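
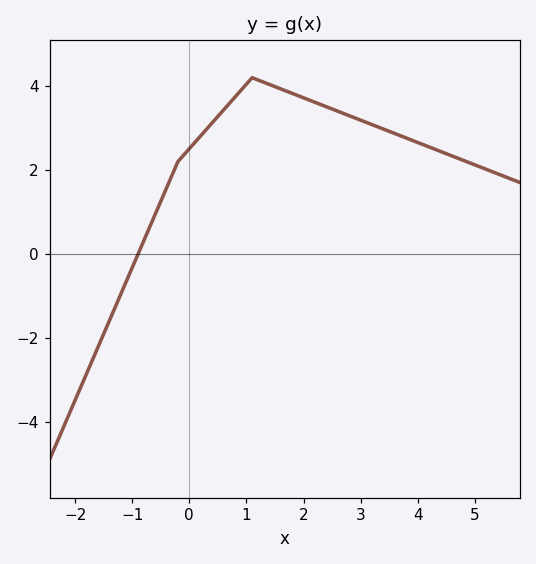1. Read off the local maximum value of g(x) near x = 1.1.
4.2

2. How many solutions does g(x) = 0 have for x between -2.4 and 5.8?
1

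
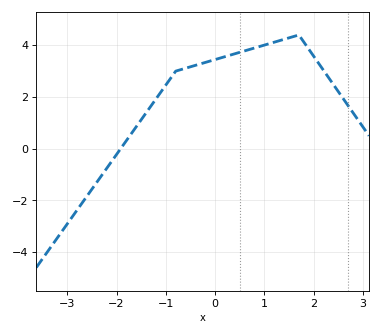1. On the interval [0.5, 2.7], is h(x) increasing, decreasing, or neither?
neither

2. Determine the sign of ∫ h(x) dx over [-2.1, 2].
positive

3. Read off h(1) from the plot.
4.01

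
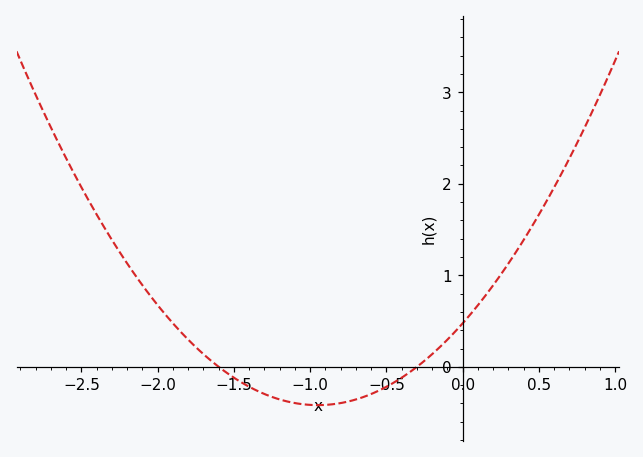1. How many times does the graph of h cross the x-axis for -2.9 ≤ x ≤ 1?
2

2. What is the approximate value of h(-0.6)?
-0.3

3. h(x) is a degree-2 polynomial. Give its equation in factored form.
y = 0.99(x + 1.6)(x + 0.3)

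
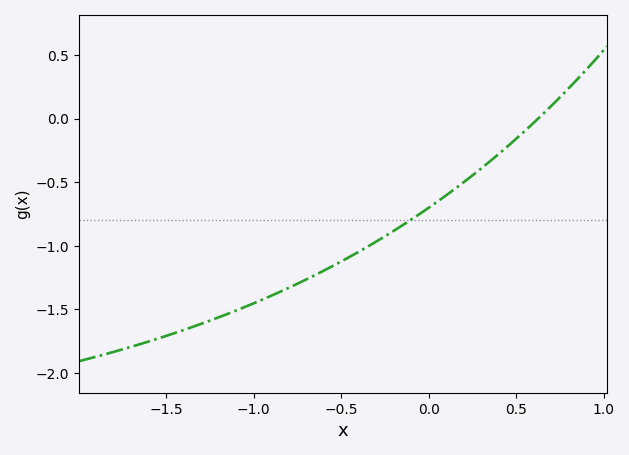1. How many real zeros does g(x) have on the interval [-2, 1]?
1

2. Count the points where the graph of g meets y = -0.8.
1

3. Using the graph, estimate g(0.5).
-0.15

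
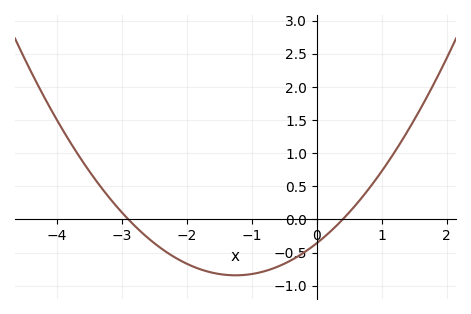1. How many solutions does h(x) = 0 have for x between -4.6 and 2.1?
2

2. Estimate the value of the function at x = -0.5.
-0.65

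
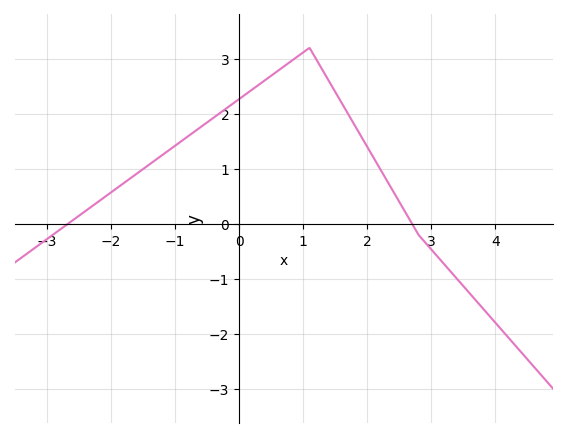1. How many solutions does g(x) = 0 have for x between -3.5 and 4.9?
2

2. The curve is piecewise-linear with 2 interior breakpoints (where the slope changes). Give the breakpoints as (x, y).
(1.1, 3.2); (2.8, -0.2)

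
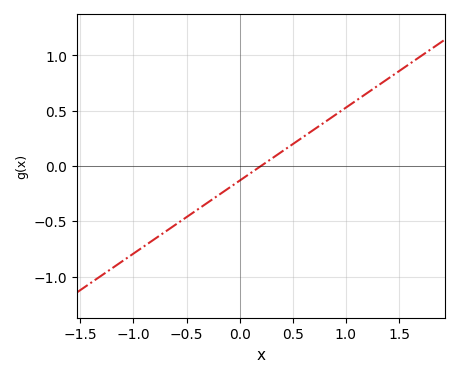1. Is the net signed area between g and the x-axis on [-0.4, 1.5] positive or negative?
positive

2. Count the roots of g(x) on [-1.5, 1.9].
1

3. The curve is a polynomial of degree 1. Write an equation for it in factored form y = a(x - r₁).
y = 0.66(x - 0.2)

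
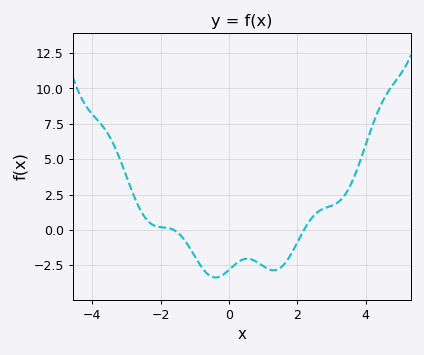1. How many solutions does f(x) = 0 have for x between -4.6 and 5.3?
2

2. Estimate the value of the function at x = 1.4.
-2.81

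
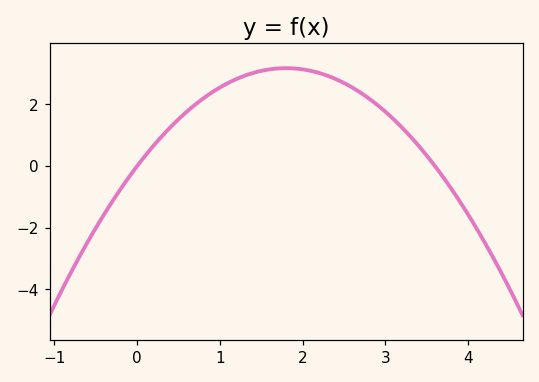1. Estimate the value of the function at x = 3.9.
-1.15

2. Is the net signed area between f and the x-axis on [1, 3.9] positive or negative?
positive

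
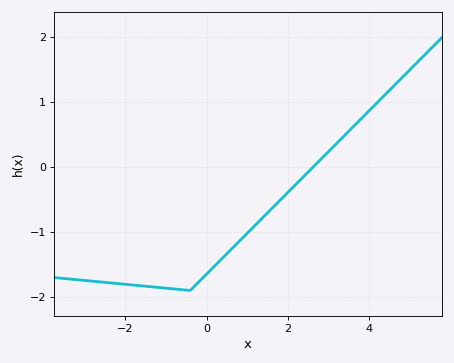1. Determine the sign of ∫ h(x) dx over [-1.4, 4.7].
negative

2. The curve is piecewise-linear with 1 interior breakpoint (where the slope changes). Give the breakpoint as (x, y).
(-0.4, -1.9)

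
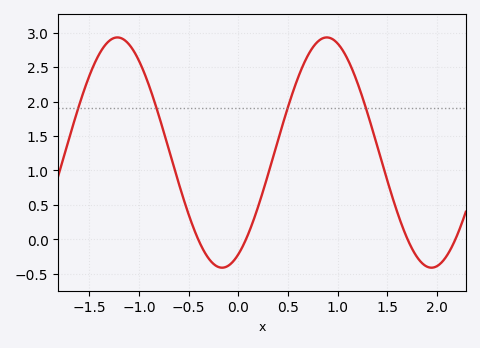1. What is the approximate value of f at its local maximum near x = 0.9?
2.95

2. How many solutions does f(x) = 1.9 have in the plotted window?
4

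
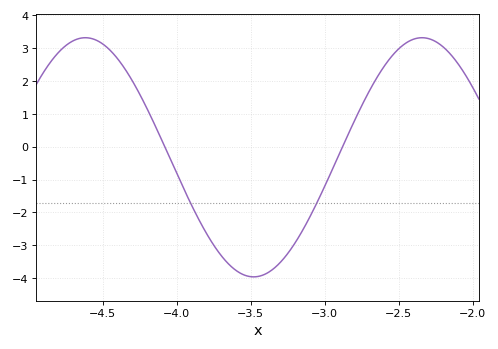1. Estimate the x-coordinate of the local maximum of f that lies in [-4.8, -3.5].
-4.62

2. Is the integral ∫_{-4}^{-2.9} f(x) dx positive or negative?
negative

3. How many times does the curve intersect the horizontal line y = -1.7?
2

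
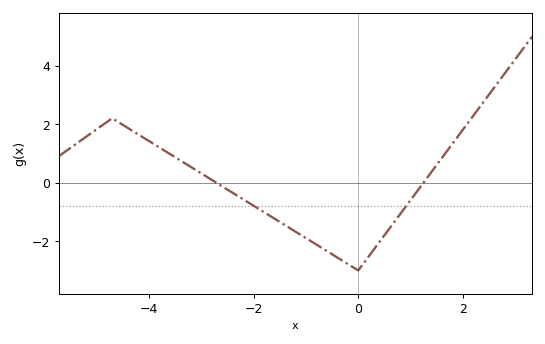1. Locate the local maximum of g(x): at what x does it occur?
-4.6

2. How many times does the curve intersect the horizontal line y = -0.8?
2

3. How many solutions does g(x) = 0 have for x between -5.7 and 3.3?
2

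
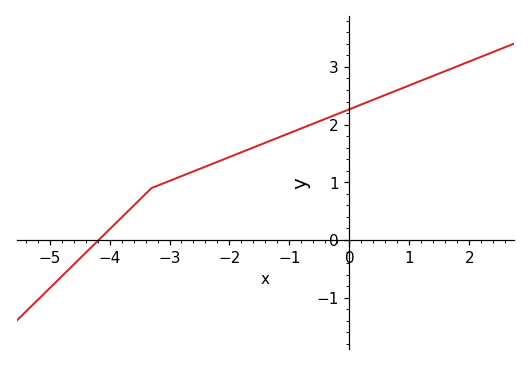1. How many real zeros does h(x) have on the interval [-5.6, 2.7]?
1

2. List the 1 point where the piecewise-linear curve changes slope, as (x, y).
(-3.3, 0.9)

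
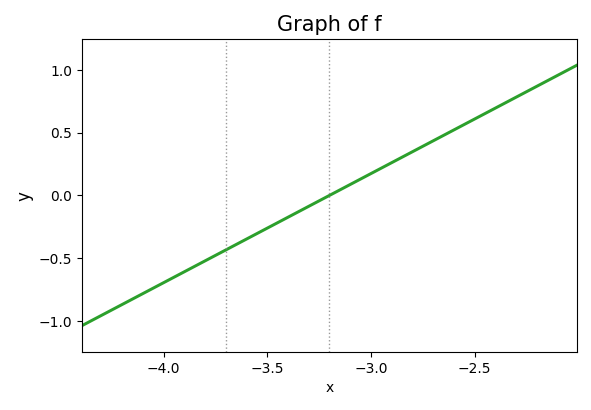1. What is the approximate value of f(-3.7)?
-0.45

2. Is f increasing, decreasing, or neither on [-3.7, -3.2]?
increasing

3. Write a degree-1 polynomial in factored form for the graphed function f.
y = 0.87(x + 3.2)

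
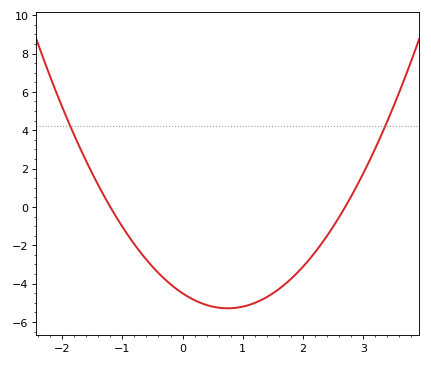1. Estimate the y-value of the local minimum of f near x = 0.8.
-5.2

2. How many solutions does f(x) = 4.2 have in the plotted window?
2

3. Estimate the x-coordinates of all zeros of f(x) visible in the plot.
-1.2, 2.7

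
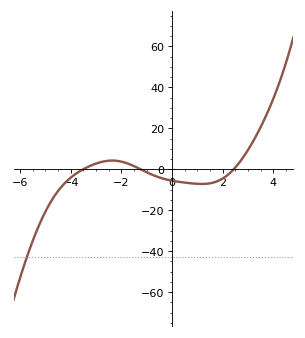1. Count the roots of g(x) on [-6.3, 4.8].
3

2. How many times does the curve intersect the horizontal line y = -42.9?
1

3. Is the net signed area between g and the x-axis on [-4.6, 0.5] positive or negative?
negative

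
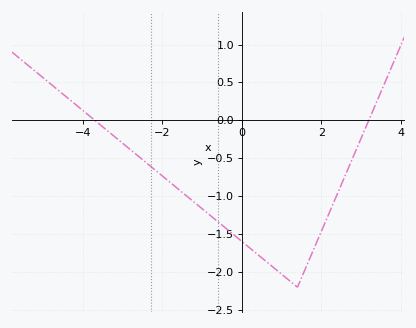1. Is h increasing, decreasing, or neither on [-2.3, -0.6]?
decreasing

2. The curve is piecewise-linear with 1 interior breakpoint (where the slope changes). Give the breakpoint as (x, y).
(1.4, -2.2)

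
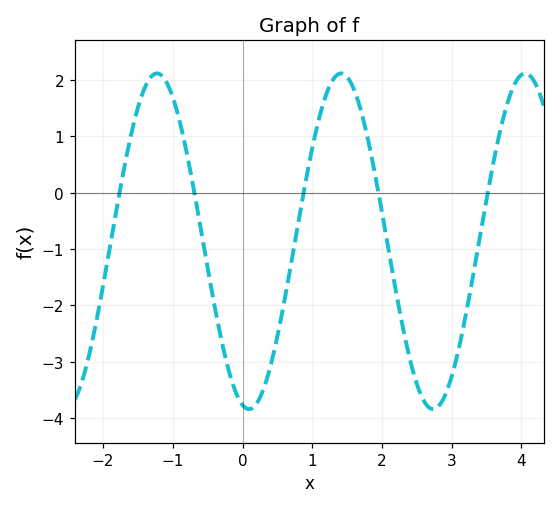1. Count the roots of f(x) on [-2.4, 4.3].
5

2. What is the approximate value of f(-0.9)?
1.26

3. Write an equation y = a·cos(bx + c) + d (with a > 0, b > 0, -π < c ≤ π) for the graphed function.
y = 2.98cos(2.38x + 2.92) - 0.86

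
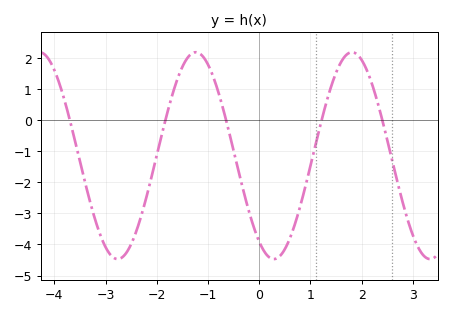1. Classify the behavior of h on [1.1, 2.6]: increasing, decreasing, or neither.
neither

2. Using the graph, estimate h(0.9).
-2.1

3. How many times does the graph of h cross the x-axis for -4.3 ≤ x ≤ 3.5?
5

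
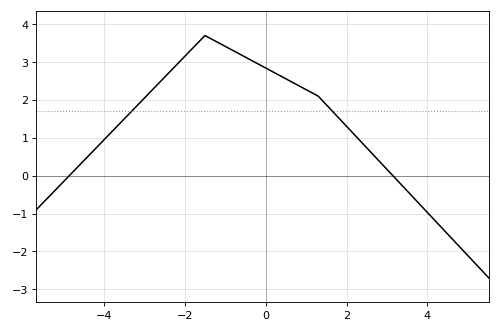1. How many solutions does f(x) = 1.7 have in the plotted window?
2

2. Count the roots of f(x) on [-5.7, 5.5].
2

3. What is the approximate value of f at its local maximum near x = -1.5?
3.7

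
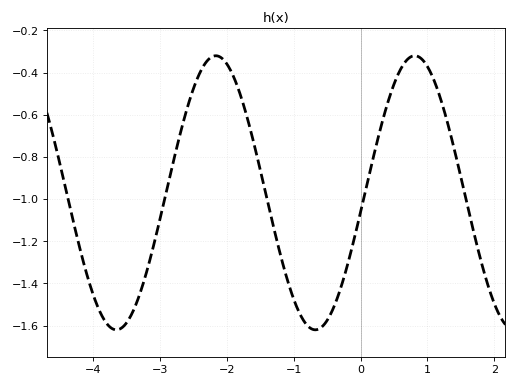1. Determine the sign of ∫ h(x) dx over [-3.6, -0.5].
negative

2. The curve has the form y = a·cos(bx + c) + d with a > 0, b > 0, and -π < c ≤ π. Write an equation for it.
y = 0.65cos(2.11x - 1.71) - 0.97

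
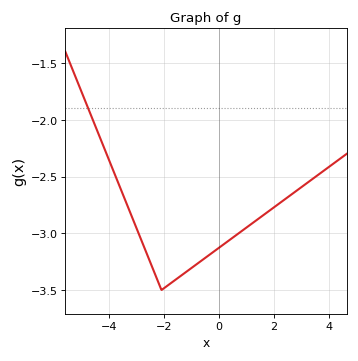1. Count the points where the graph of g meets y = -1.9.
1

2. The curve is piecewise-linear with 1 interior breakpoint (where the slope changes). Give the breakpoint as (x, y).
(-2.1, -3.5)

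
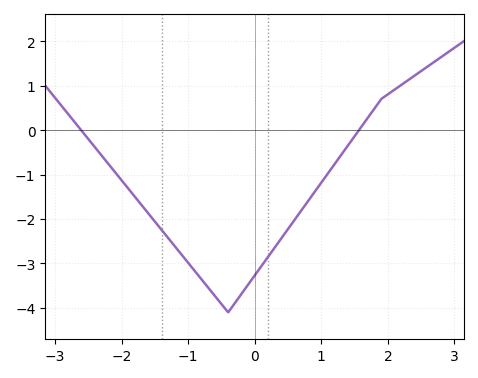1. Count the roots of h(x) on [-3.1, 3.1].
2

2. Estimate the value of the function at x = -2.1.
-0.9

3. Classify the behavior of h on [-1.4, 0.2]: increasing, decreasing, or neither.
neither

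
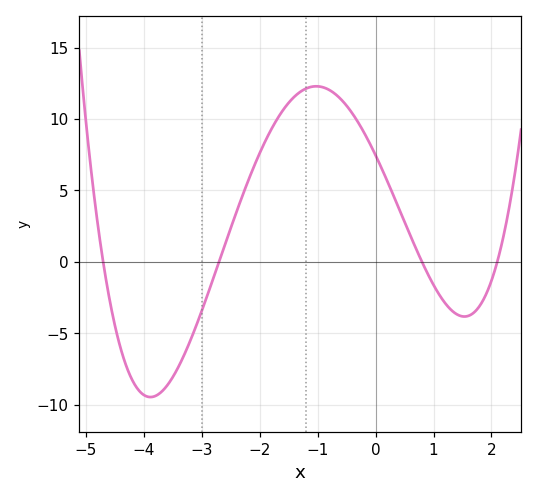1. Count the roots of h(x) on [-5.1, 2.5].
4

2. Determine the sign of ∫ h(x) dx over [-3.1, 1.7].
positive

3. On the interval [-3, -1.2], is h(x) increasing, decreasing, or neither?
increasing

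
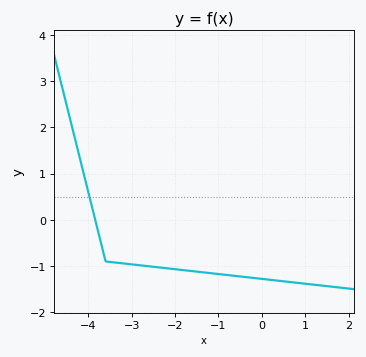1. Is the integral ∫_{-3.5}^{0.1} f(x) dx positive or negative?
negative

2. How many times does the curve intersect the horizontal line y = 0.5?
1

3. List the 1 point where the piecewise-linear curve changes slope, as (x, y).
(-3.6, -0.9)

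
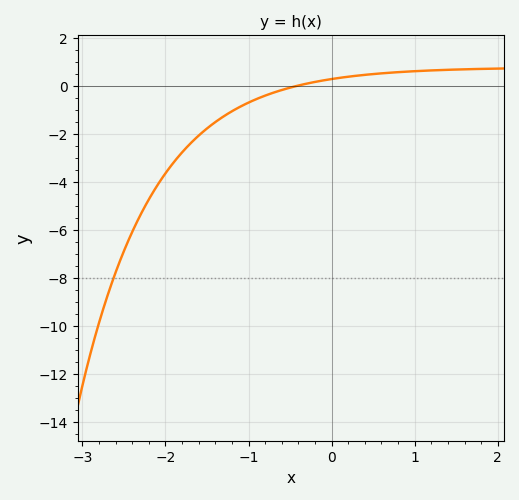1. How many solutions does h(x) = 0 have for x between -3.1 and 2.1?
1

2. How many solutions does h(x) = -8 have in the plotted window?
1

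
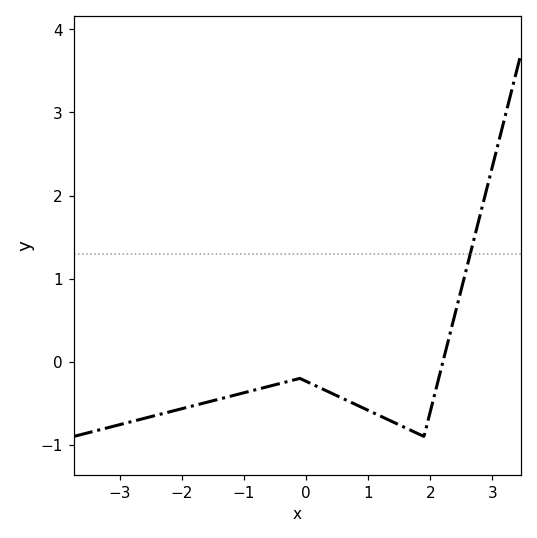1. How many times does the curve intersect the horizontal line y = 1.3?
1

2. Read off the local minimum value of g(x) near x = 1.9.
-0.9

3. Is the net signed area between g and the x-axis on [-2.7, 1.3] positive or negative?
negative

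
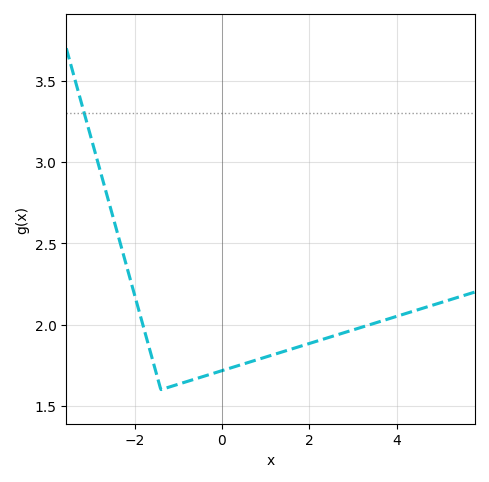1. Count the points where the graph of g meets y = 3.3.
1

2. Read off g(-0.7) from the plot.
1.65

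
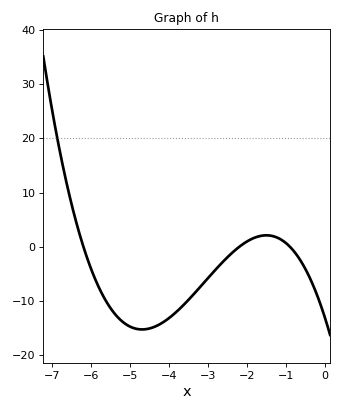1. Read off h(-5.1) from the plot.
-14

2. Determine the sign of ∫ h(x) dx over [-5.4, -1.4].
negative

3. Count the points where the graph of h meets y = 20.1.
1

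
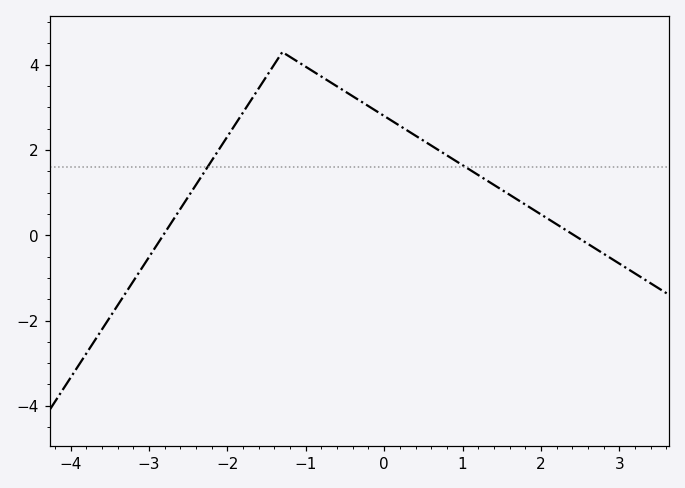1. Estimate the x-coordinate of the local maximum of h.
-1.3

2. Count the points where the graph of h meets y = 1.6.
2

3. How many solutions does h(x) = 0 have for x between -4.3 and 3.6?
2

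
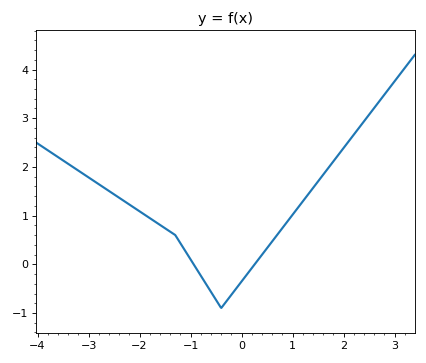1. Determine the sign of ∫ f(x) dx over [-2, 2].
positive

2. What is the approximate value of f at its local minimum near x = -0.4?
-0.9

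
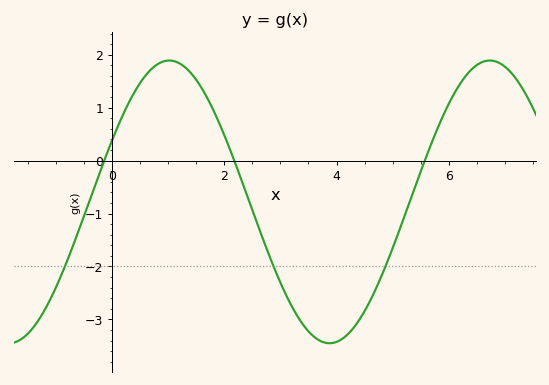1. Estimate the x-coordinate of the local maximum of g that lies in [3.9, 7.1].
6.73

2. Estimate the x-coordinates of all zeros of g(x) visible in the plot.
-0.14, 2.18, 5.57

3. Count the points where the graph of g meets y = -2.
3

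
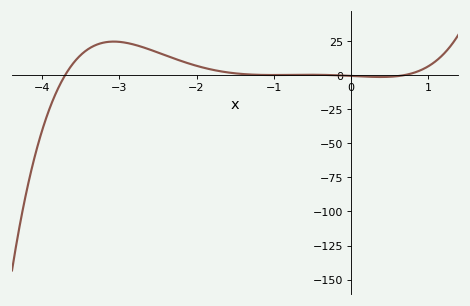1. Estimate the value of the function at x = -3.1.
24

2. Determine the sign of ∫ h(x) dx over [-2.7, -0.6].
positive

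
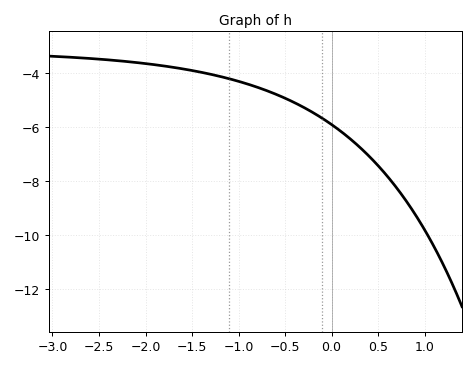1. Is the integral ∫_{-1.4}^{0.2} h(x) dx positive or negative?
negative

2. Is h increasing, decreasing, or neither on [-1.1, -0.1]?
decreasing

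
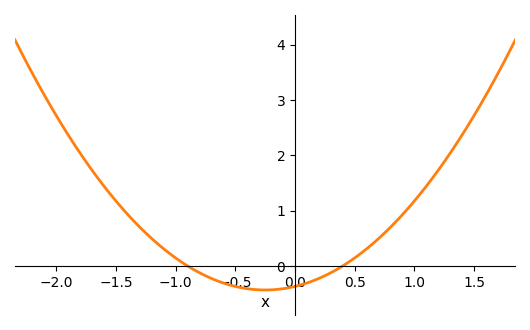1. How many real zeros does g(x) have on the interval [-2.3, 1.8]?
2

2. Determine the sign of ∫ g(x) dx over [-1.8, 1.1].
positive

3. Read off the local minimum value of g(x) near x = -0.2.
-0.435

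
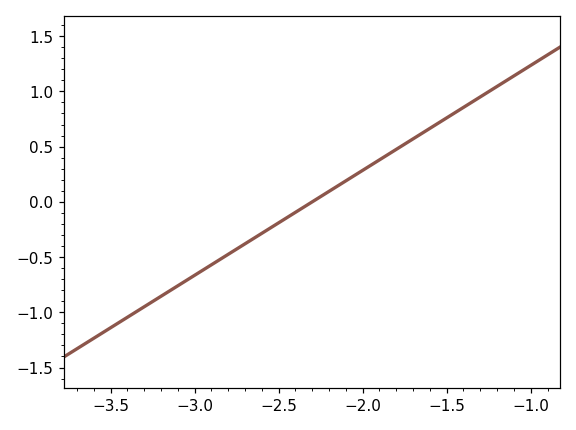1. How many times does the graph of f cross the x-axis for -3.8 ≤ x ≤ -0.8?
1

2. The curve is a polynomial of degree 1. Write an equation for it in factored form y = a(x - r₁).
y = 0.95(x + 2.3)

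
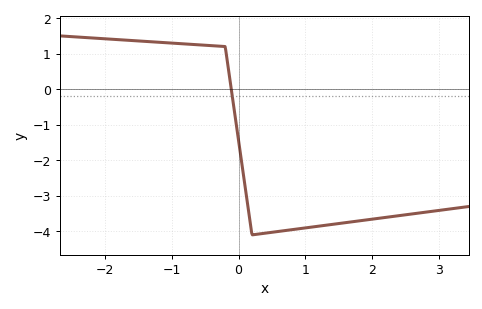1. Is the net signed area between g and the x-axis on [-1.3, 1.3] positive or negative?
negative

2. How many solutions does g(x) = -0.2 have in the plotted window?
1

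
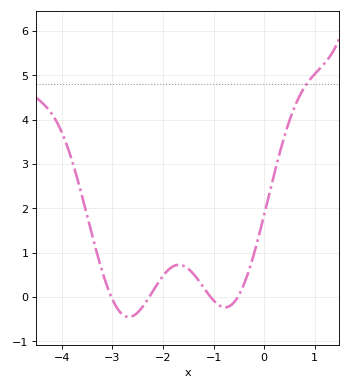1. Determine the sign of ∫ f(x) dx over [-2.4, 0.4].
positive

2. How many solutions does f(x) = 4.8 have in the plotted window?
1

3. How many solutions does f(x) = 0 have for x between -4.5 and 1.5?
4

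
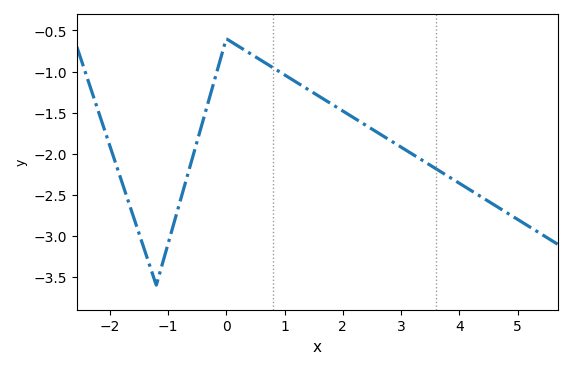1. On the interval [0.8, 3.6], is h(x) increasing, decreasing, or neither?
decreasing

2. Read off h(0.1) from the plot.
-0.644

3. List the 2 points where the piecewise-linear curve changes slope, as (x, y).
(-1.2, -3.6); (0, -0.6)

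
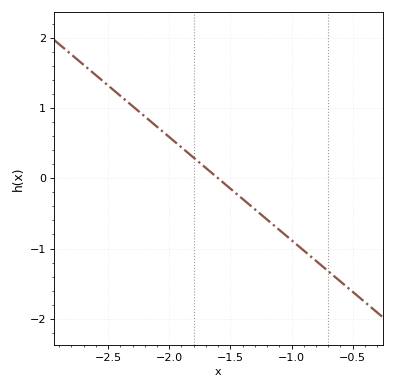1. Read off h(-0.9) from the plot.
-1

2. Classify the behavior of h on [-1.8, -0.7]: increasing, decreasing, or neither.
decreasing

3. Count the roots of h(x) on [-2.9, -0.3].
1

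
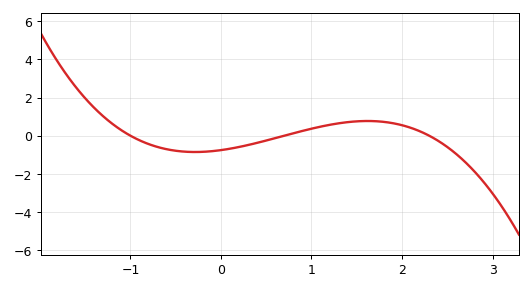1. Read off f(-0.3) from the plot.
-0.855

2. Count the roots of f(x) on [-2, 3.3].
3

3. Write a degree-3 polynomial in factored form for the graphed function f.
y = -0.47(x + 1)(x - 0.7)(x - 2.3)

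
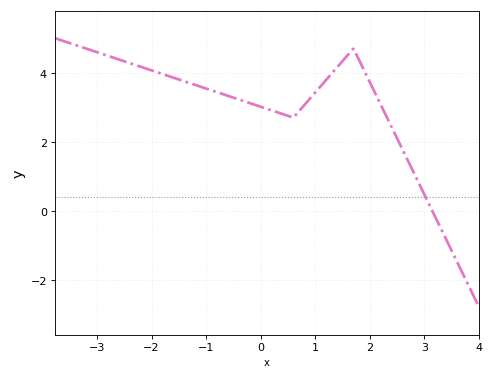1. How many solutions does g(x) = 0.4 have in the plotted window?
1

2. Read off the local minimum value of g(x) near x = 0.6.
2.8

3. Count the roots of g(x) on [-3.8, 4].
1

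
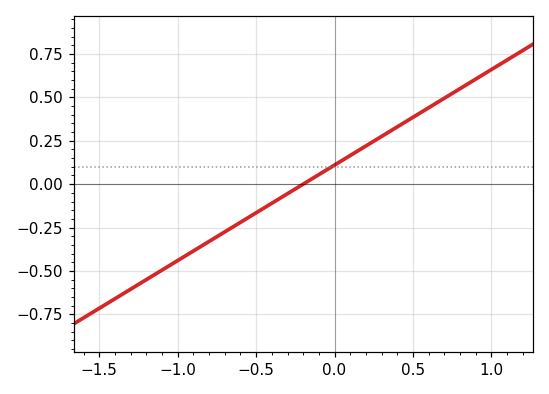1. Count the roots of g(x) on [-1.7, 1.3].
1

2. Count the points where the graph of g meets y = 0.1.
1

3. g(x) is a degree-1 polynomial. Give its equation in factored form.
y = 0.55(x + 0.2)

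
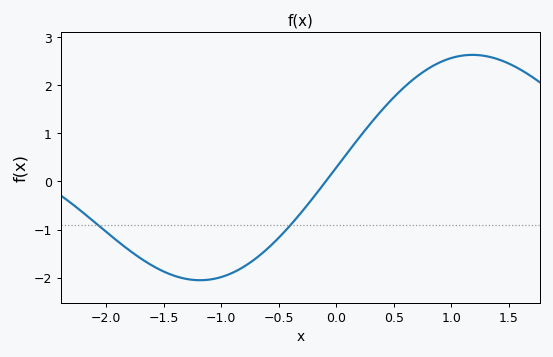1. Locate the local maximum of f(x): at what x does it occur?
1.18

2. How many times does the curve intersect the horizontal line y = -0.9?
2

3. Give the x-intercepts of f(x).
-0.092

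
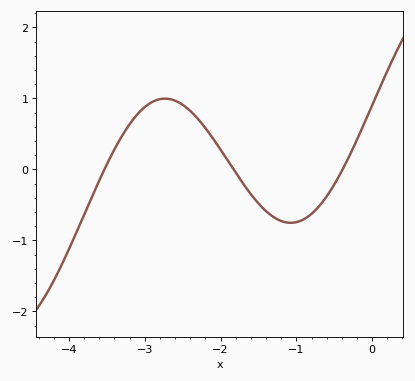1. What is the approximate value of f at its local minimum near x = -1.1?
-0.8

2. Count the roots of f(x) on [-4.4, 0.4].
3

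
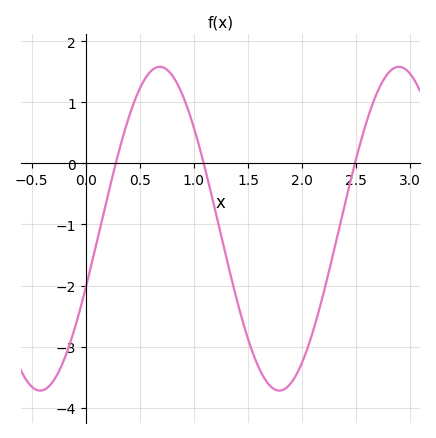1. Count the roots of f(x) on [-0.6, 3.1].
3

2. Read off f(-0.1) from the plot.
-2.7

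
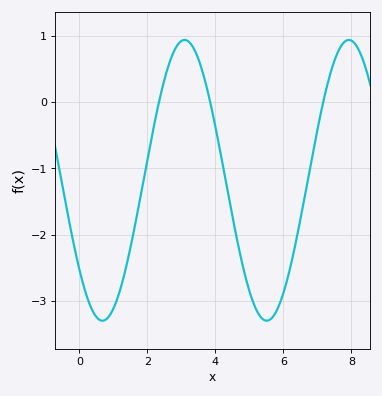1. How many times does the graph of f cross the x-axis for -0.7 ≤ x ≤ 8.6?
3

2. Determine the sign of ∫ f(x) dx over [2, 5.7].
negative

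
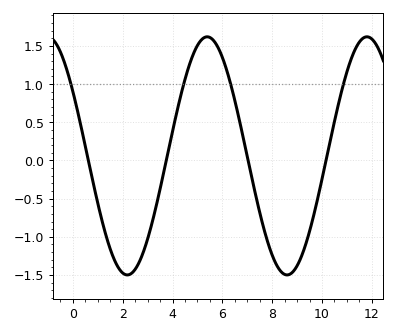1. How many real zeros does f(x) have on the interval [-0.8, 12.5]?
4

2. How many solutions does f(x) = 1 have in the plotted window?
4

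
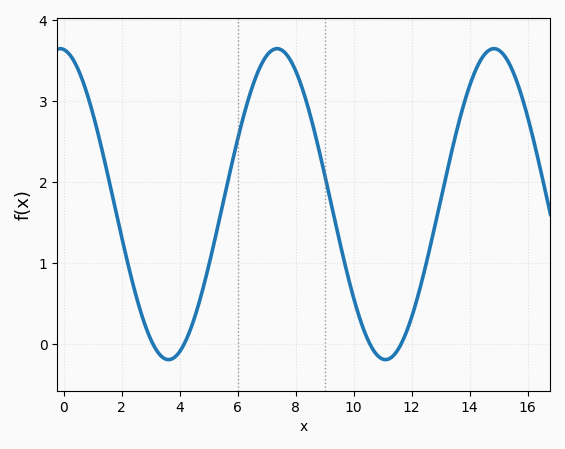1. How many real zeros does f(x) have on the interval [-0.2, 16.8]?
4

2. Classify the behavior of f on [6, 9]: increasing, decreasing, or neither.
neither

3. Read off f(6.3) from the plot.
2.9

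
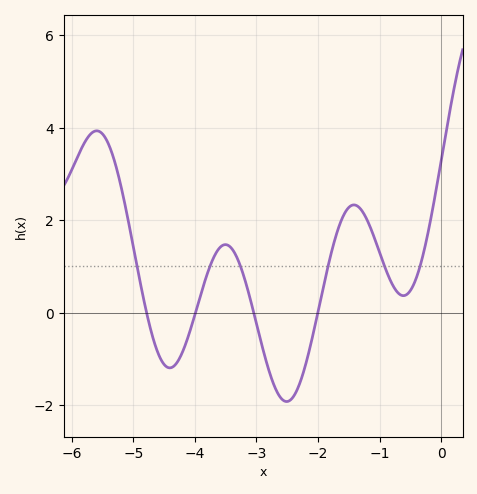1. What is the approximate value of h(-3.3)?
1.2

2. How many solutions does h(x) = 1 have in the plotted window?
6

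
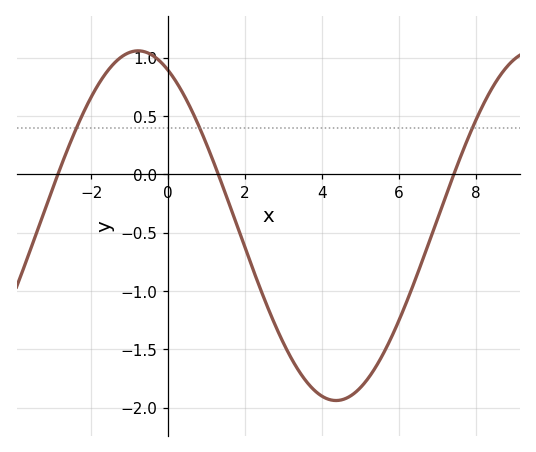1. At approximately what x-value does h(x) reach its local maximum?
-0.783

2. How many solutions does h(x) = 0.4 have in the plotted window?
3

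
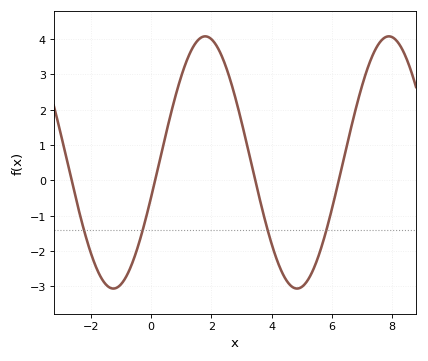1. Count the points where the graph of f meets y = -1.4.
4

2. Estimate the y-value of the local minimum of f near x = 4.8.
-3.1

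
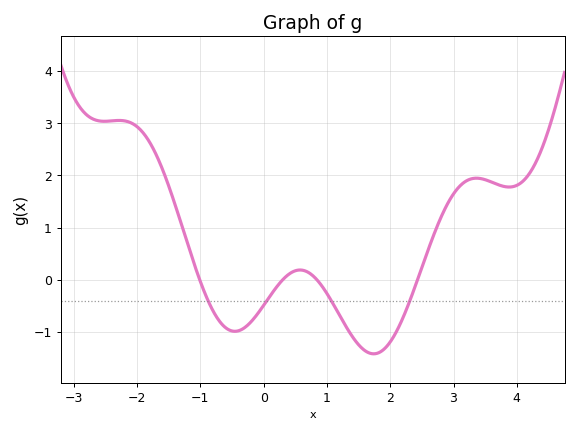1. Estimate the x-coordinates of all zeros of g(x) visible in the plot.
-1, 0.4, 0.8, 2.4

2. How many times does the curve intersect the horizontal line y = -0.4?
4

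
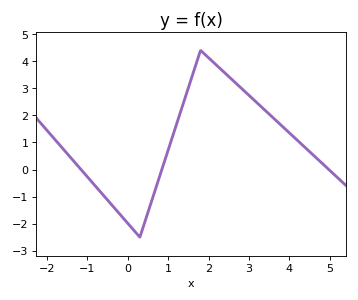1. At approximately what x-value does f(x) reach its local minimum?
0.2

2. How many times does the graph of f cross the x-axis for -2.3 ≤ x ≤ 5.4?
3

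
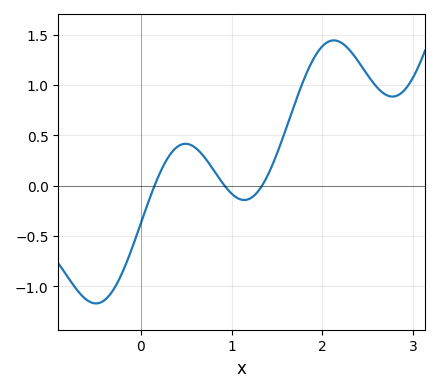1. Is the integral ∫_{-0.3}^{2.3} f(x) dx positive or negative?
positive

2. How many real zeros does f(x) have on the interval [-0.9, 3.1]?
3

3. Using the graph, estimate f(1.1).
-0.138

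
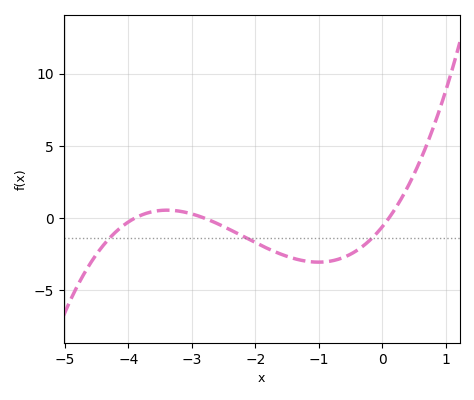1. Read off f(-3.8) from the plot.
0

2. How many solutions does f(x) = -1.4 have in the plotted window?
3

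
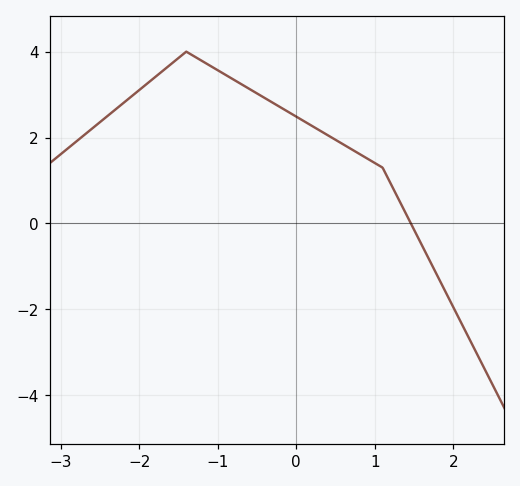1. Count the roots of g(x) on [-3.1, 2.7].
1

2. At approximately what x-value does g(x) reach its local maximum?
-1.4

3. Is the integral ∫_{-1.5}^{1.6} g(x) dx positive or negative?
positive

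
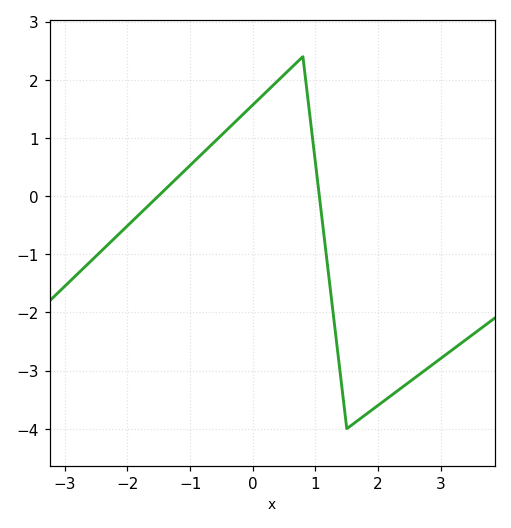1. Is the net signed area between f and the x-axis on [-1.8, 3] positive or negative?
negative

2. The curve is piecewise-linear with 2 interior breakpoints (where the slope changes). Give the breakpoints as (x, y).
(0.8, 2.4); (1.5, -4)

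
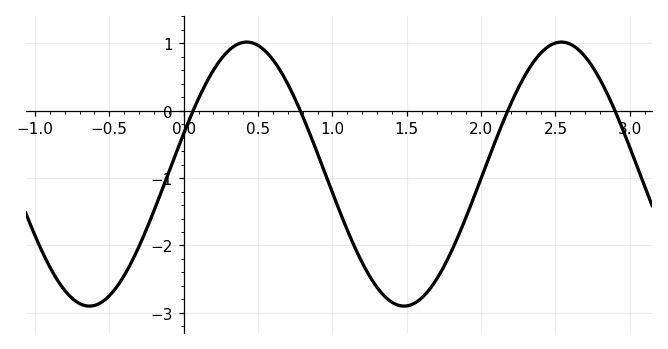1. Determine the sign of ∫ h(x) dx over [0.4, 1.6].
negative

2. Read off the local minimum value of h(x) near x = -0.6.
-2.9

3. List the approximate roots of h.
0.064, 0.784, 2.18, 2.9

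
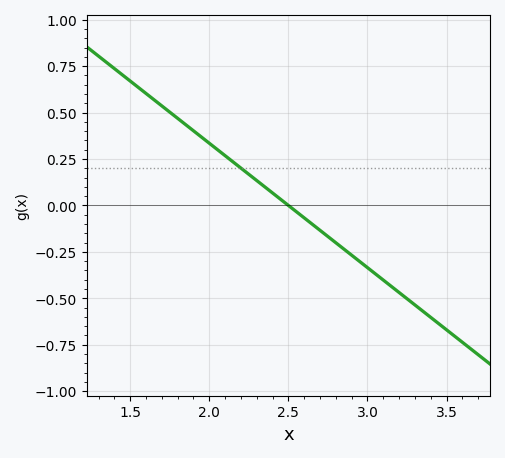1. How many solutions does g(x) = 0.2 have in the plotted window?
1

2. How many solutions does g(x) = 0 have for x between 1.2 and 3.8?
1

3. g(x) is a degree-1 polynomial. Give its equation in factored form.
y = -0.67(x - 2.5)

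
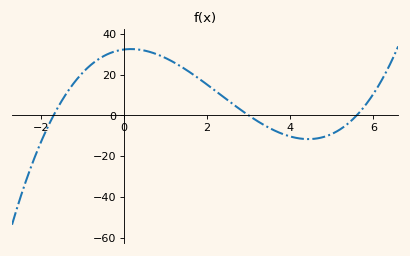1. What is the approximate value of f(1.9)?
16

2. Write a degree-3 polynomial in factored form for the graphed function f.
y = 1.13(x + 1.7)(x - 3)(x - 5.6)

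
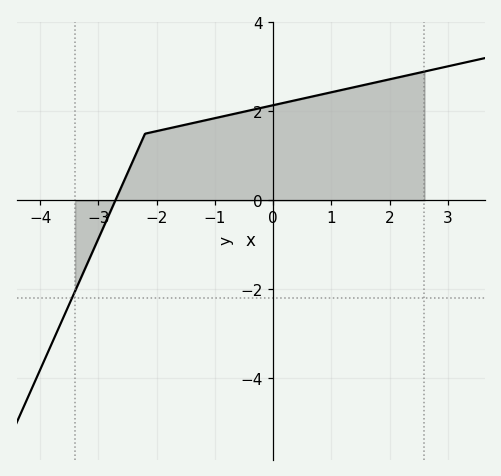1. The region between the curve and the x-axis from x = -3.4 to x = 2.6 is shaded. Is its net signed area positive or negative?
positive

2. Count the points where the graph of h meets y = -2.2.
1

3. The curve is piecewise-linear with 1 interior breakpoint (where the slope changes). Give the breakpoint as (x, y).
(-2.2, 1.5)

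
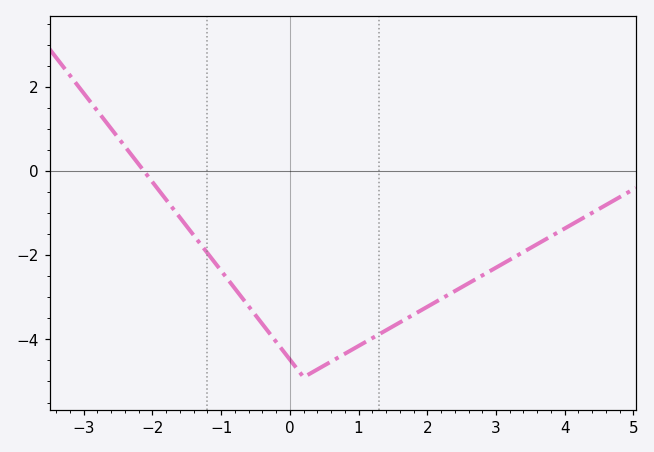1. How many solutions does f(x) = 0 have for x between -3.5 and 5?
1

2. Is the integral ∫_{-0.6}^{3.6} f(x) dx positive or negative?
negative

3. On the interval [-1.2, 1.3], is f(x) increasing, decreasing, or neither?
neither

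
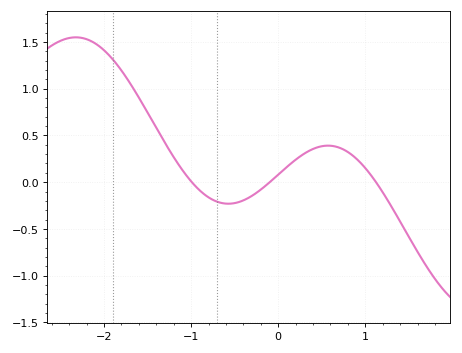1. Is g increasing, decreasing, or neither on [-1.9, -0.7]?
decreasing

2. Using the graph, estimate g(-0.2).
-0.1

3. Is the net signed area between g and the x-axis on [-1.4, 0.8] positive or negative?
positive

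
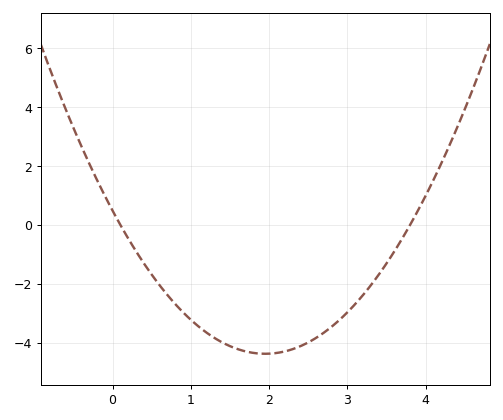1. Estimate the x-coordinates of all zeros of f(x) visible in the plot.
0.1, 3.8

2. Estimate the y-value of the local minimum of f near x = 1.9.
-4.38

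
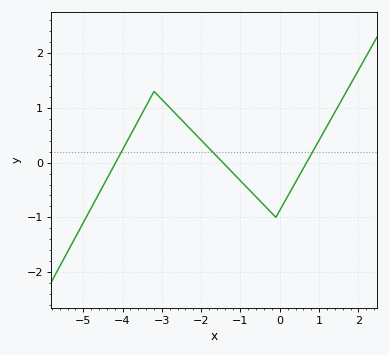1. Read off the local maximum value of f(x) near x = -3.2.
1.3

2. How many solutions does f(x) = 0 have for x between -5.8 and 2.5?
3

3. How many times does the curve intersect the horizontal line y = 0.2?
3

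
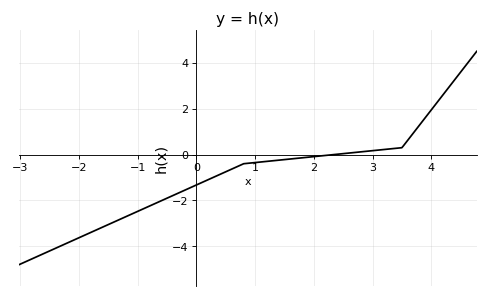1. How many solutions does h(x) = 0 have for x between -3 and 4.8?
1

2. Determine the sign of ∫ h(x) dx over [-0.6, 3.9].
negative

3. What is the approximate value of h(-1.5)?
-3.05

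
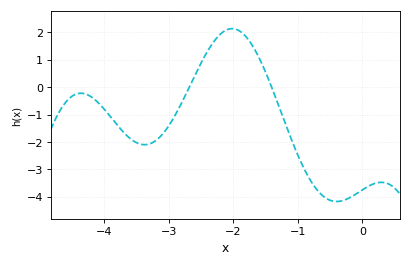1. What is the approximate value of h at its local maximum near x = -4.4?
-0.223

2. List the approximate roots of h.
-2.68, -1.41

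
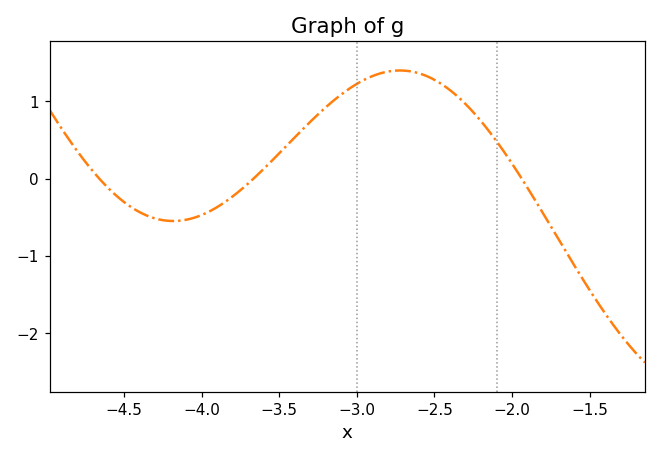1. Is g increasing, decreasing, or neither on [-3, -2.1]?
neither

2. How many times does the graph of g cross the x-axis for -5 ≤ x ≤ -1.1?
3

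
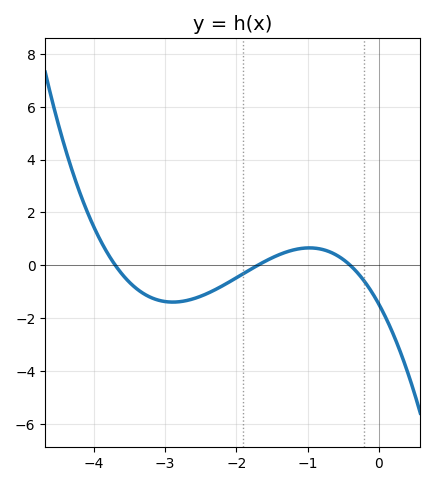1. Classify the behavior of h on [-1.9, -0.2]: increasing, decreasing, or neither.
neither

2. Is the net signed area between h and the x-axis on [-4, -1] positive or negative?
negative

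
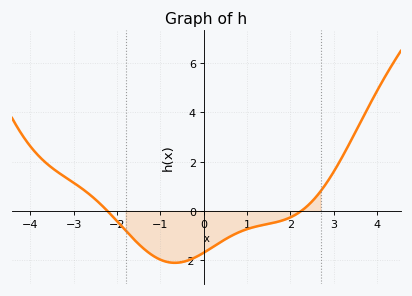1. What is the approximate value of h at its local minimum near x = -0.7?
-2.2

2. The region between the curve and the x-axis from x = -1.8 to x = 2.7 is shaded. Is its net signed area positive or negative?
negative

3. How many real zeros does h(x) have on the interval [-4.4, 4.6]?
2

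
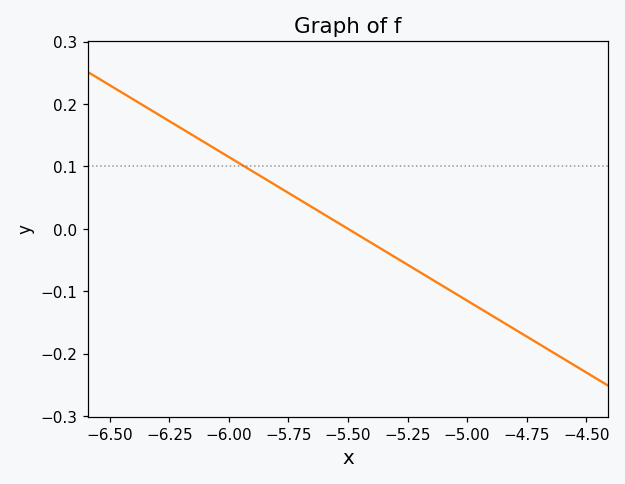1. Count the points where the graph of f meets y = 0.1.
1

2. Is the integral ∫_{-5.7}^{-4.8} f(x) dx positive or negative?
negative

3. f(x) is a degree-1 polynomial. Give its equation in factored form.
y = -0.23(x + 5.5)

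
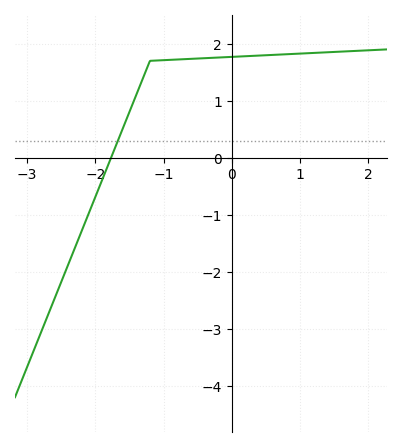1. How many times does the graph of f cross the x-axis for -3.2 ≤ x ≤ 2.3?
1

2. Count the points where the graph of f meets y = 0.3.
1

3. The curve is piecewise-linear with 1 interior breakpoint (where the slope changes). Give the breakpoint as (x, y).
(-1.2, 1.7)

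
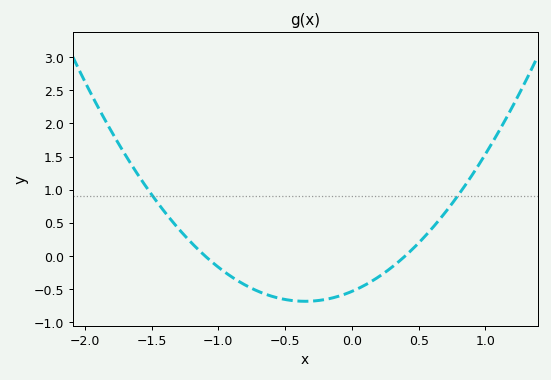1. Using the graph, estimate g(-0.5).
-0.65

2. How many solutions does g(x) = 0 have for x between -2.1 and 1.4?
2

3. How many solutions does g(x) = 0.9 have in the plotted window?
2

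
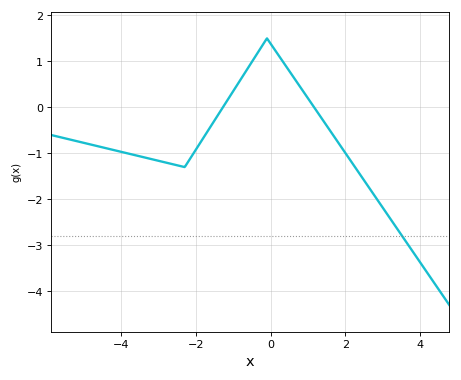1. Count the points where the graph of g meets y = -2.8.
1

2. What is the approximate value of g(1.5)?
-0.401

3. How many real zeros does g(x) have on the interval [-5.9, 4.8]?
2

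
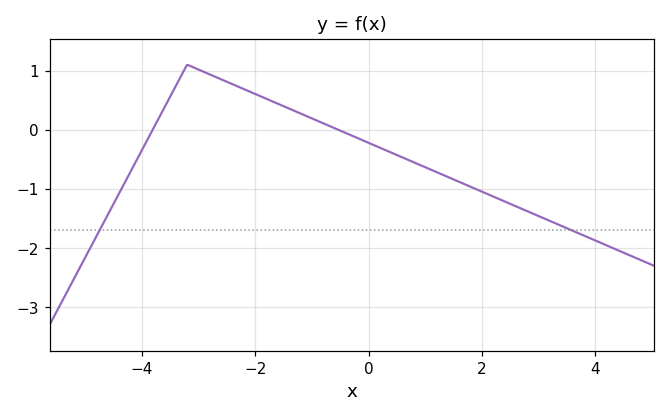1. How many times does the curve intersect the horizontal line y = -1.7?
2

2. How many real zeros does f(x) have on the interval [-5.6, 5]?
2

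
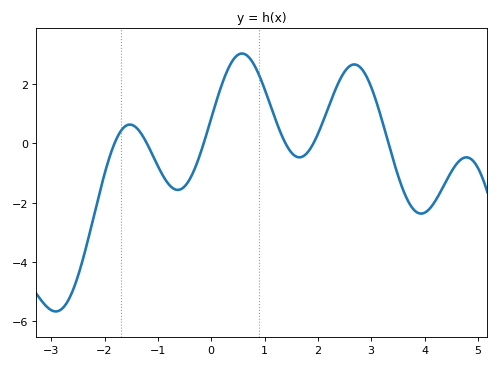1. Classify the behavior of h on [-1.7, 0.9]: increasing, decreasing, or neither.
neither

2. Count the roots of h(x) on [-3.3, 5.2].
6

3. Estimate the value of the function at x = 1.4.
-0.02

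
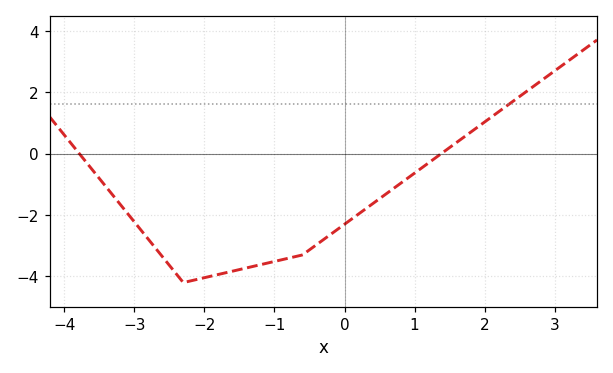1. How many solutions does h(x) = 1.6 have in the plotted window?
1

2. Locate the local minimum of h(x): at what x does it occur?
-2.2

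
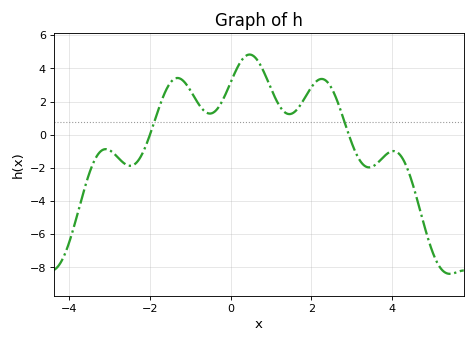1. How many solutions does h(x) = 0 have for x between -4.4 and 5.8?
2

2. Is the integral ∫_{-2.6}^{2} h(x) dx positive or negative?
positive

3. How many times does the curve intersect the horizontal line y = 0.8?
2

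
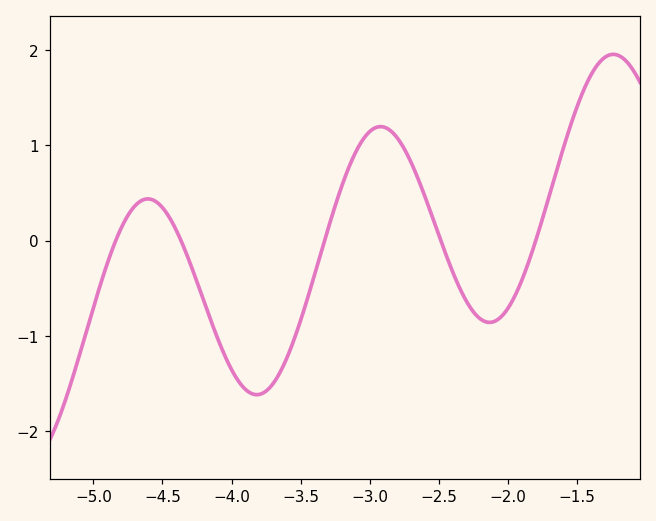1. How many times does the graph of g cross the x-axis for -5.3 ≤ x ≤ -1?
5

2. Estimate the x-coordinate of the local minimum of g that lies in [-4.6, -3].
-3.82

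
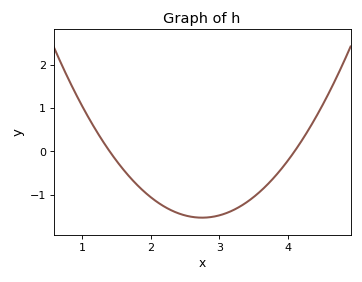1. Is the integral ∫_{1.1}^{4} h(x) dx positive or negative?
negative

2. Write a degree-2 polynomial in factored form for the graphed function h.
y = 0.84(x - 1.4)(x - 4.1)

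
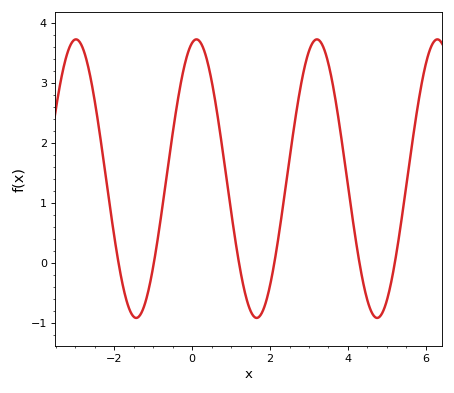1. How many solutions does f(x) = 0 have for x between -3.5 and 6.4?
6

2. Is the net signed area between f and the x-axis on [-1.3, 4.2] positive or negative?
positive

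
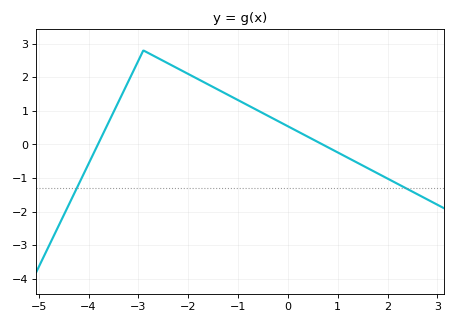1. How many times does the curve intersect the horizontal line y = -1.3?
2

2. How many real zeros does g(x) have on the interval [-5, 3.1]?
2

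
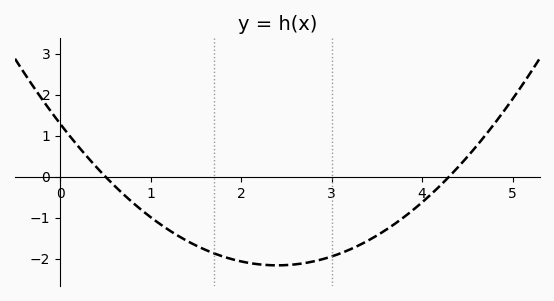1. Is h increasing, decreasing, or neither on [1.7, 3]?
neither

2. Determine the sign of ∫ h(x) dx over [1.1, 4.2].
negative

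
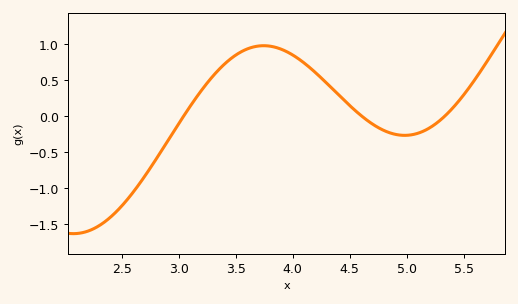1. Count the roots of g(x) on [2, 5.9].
3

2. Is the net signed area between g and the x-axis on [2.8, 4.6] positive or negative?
positive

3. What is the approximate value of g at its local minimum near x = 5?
-0.265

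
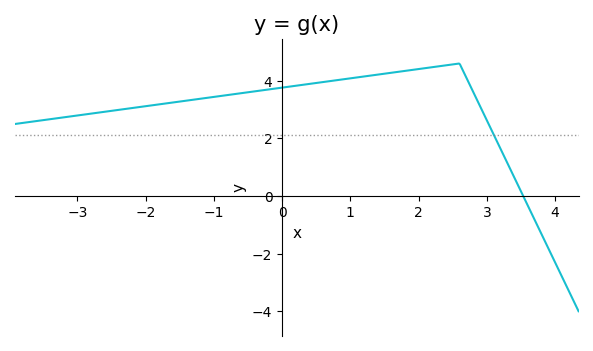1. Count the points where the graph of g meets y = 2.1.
1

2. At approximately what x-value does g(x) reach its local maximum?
2.6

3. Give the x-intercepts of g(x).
3.6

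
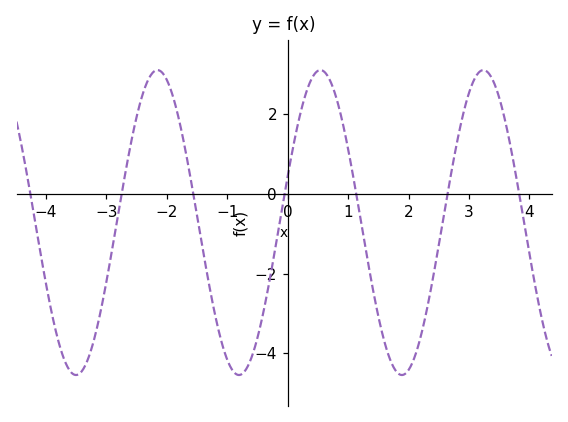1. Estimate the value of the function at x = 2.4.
-2.2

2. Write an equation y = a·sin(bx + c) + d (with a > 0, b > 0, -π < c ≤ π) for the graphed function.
y = 3.83sin(2.3x + 0.31) - 0.72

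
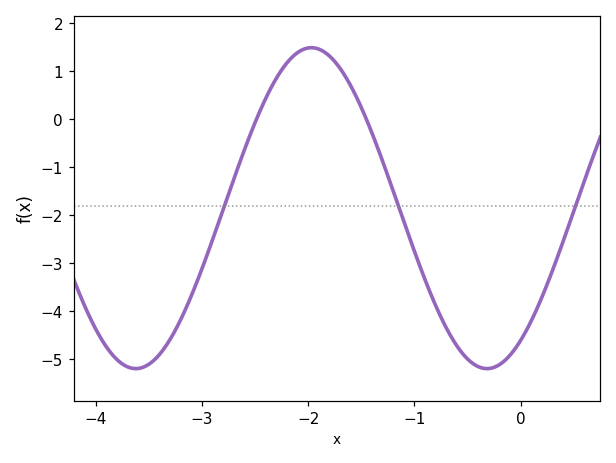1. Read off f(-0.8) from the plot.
-3.9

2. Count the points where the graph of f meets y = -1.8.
3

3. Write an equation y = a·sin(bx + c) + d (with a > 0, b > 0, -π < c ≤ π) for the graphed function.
y = 3.34sin(1.9x - 0.97) - 1.85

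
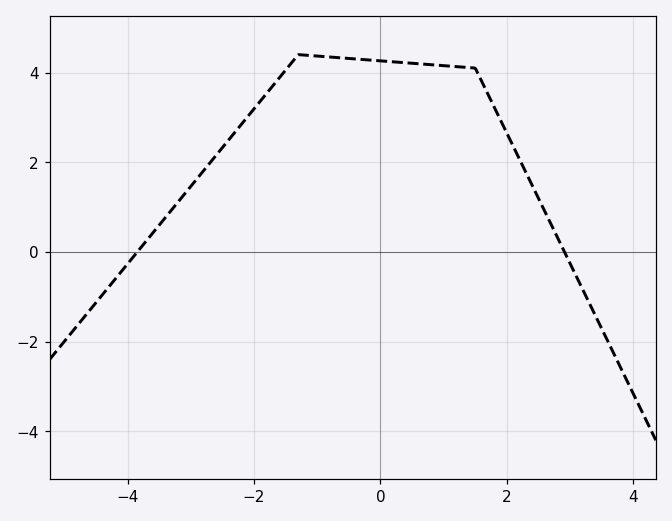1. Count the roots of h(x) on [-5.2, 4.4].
2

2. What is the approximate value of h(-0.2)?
4.28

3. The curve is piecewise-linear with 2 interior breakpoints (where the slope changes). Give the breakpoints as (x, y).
(-1.3, 4.4); (1.5, 4.1)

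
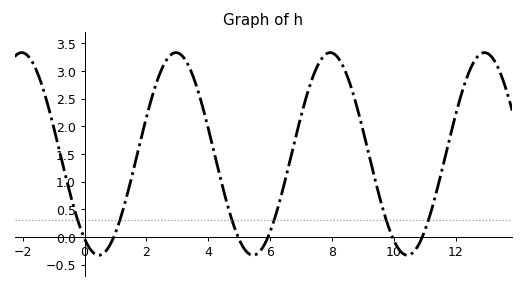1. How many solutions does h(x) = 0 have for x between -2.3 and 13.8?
6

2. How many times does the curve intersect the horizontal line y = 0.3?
6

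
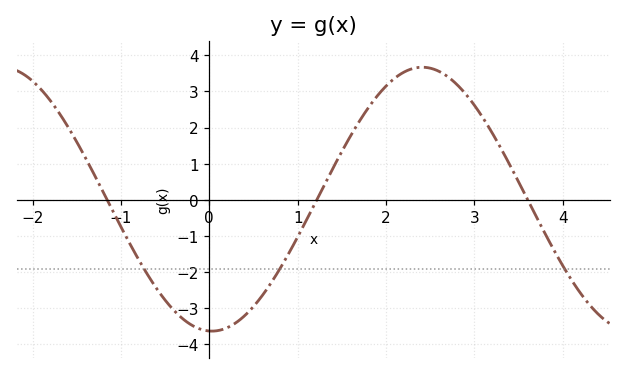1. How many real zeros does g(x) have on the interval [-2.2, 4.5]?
3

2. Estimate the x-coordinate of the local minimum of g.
0.03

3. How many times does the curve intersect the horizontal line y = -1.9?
3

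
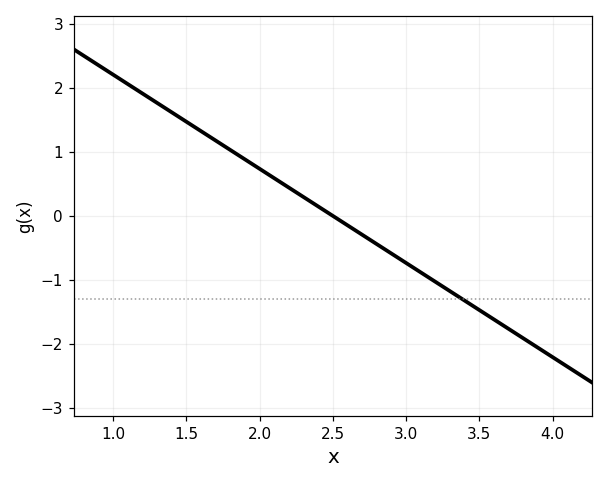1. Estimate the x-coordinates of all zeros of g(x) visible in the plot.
2.5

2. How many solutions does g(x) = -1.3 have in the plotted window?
1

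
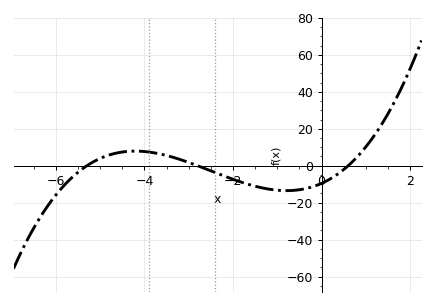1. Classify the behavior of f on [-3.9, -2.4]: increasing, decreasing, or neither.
decreasing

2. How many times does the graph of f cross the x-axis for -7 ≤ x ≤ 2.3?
3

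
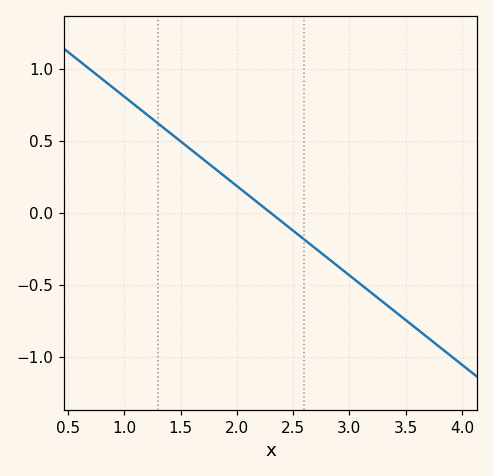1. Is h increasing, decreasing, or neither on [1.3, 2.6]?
decreasing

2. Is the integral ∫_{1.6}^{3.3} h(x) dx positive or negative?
negative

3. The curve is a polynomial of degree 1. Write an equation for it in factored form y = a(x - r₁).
y = -0.62(x - 2.3)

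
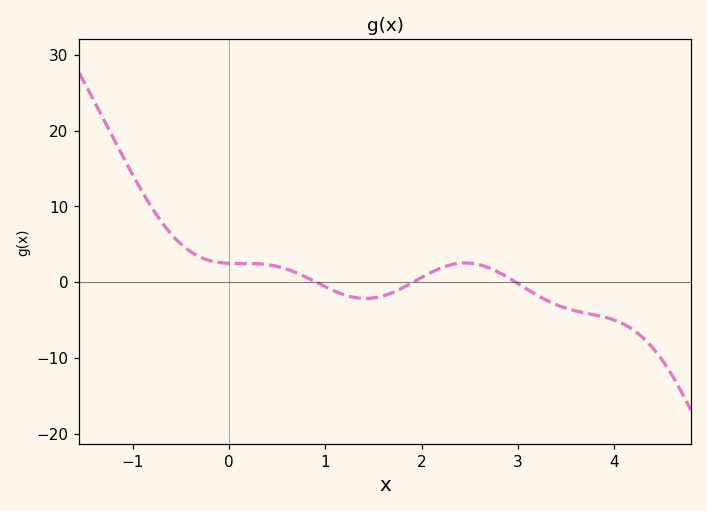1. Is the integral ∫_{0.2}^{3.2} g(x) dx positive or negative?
positive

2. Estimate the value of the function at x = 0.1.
2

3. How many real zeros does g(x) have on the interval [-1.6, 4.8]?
3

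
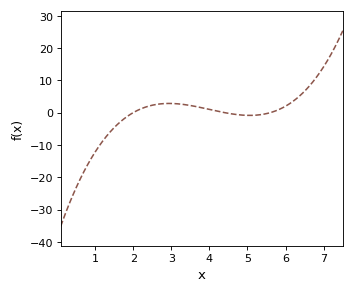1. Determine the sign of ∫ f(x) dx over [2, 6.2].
positive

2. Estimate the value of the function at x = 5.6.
0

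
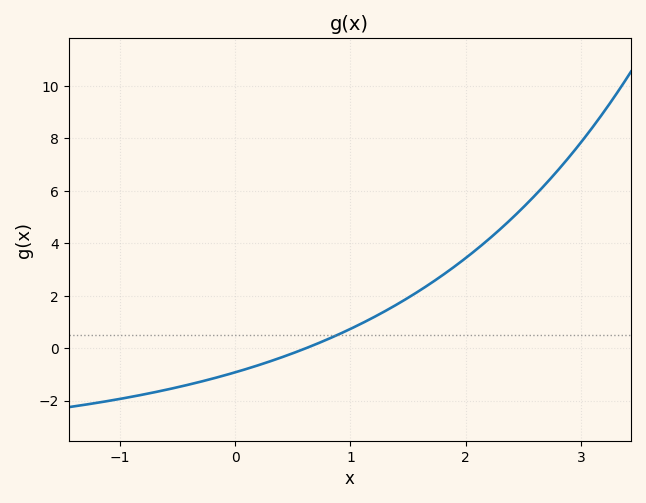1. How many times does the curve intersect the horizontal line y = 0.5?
1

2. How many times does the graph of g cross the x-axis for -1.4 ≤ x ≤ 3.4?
1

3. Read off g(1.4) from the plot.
1.66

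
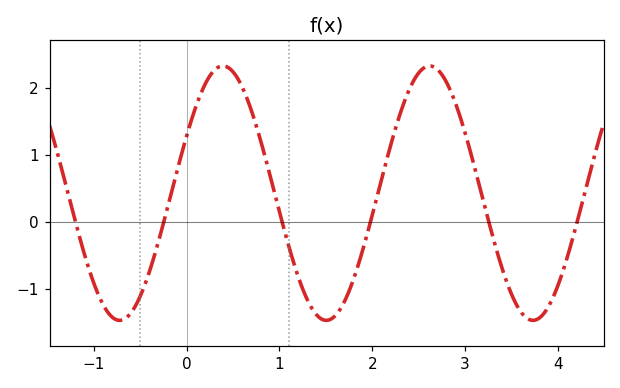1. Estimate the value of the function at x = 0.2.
2.06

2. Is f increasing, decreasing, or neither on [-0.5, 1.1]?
neither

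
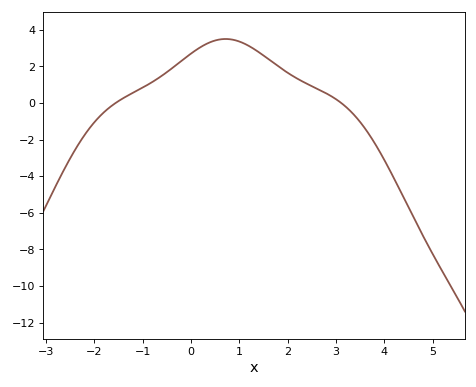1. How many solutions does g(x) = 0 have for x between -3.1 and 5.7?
2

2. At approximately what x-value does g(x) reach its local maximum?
0.717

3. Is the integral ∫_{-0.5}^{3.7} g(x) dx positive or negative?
positive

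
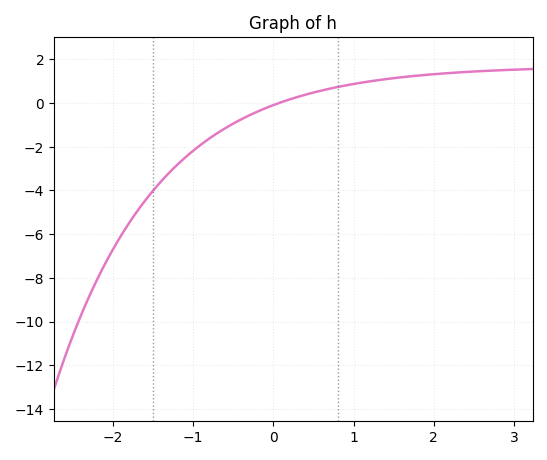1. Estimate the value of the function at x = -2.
-6.6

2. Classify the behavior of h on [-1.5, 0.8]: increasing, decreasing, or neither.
increasing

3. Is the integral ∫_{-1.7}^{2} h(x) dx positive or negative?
negative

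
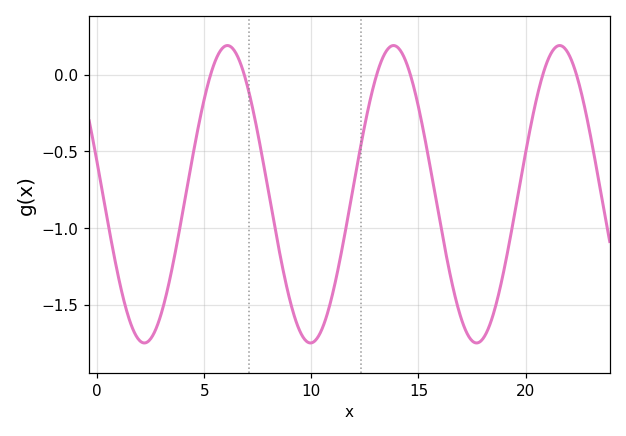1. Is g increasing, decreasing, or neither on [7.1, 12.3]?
neither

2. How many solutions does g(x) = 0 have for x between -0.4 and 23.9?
6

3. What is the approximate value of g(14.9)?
-0.148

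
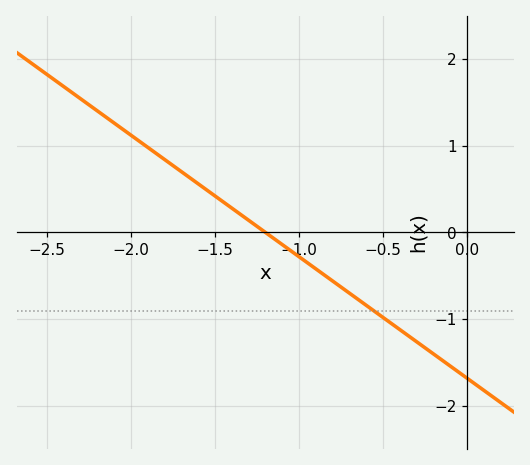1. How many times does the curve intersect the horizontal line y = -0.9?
1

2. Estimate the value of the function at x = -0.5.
-1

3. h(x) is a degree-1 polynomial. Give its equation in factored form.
y = -1.4(x + 1.2)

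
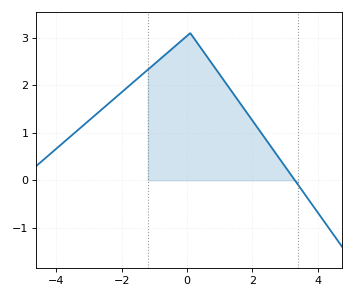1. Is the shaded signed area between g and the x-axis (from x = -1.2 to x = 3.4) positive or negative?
positive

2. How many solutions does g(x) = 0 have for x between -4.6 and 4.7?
1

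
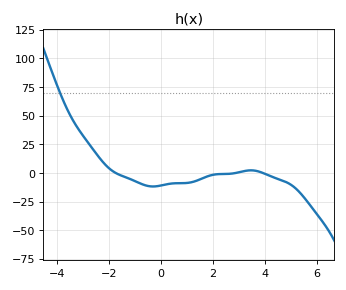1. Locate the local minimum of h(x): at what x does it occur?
-0.4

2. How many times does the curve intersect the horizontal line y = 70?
1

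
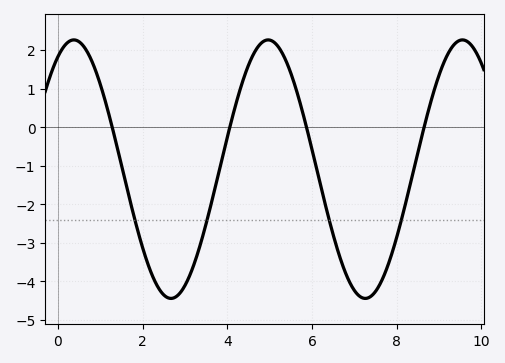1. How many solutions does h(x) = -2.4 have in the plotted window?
4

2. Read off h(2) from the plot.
-3.12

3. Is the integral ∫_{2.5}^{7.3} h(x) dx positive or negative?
negative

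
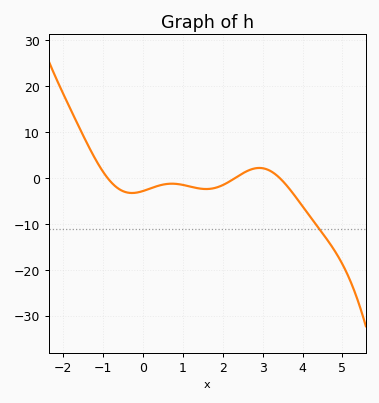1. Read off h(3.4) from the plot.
0.269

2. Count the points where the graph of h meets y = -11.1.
1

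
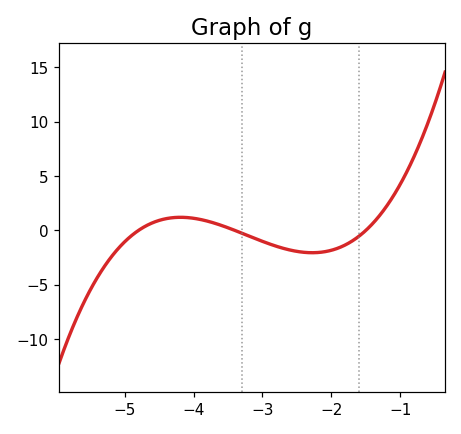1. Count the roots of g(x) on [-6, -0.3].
3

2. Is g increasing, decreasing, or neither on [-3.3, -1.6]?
neither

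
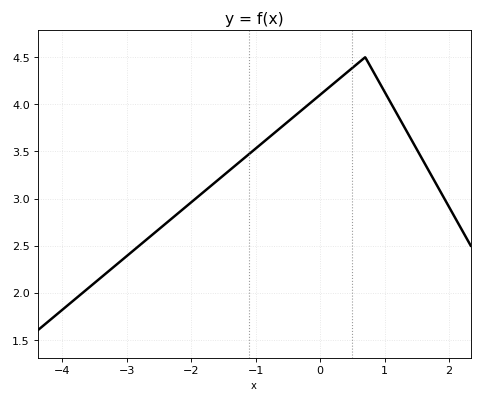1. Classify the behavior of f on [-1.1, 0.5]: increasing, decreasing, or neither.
increasing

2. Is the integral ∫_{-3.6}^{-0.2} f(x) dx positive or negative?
positive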